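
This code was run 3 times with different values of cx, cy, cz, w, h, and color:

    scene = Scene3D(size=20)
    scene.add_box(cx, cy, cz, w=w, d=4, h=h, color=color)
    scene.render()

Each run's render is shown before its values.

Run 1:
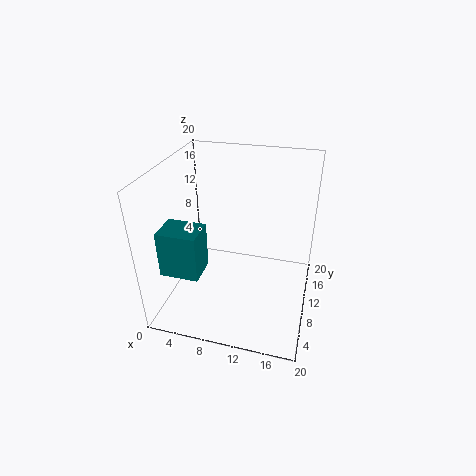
cx = 2; cy = 2; cz = 8; w = 5; h = 6; color = 'teal'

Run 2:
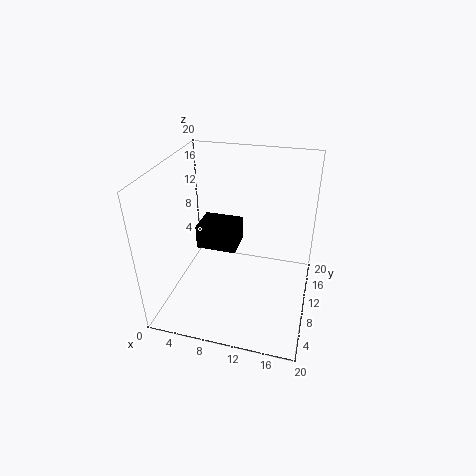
cx = 6; cy = 5; cz = 11; w = 5; h = 3; color = 'black'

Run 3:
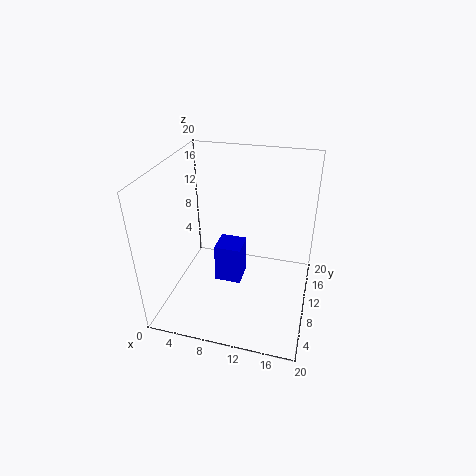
cx = 6; cy = 11; cz = 1; w = 4; h = 6; color = 'blue'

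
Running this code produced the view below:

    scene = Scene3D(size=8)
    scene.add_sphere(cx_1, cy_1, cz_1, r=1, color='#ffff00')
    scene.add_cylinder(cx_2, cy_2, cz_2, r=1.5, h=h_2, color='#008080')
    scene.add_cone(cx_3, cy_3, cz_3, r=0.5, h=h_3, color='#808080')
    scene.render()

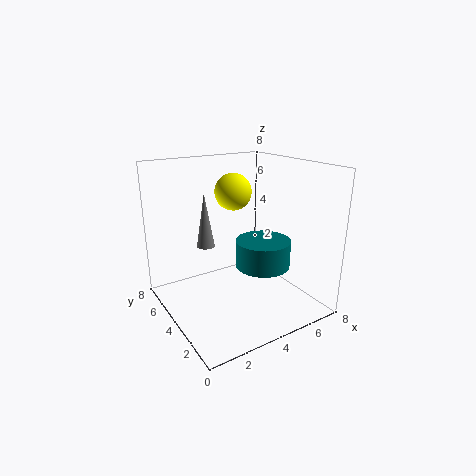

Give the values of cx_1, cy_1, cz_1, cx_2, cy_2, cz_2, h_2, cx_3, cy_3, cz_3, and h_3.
cx_1 = 4; cy_1 = 4.5; cz_1 = 6.5; cx_2 = 5; cy_2 = 3; cz_2 = 2.5; h_2 = 1.5; cx_3 = 2.5; cy_3 = 5; cz_3 = 3.5; h_3 = 3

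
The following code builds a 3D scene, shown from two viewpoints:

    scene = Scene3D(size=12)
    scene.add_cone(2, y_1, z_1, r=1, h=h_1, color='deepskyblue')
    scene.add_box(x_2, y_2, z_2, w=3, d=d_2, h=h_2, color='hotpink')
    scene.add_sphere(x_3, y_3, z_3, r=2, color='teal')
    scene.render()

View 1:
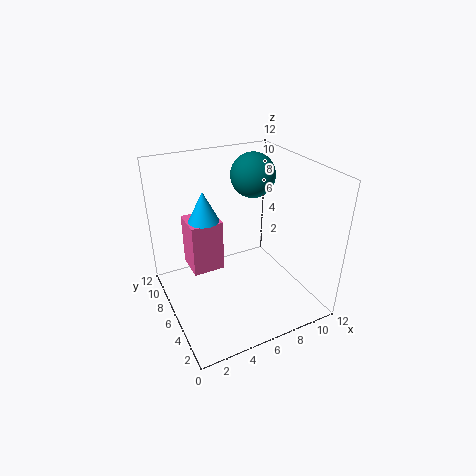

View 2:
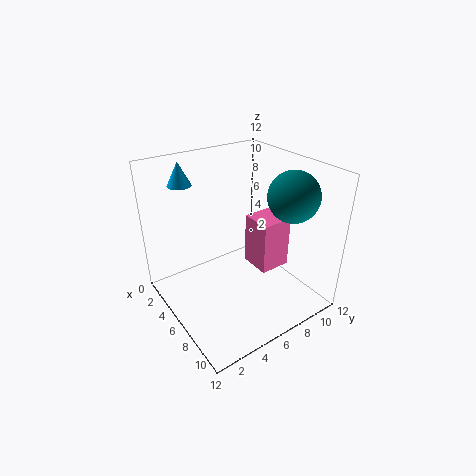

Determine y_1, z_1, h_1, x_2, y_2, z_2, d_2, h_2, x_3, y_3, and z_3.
y_1 = 3; z_1 = 10; h_1 = 2; x_2 = 3; y_2 = 9; z_2 = 1; d_2 = 3; h_2 = 5; x_3 = 9; y_3 = 9; z_3 = 10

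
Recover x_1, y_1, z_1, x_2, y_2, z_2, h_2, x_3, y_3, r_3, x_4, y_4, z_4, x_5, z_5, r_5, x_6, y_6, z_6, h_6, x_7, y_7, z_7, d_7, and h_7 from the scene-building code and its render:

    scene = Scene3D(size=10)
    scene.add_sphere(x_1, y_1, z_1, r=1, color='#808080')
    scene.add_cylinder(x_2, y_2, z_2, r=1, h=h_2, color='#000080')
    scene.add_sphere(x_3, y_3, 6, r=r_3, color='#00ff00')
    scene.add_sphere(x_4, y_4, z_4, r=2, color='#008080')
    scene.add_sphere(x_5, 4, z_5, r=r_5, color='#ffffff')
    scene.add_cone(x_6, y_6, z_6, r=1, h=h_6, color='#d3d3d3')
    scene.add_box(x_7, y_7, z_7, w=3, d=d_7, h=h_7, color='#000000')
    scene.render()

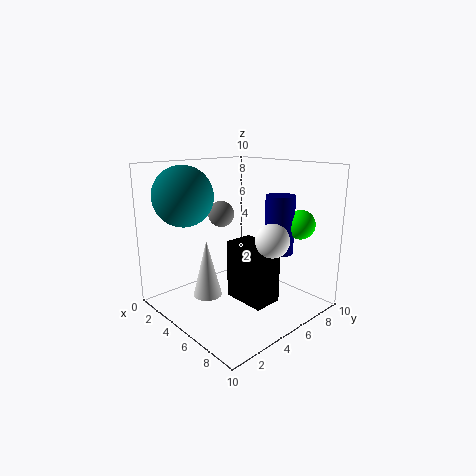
x_1 = 2
y_1 = 6
z_1 = 6
x_2 = 7
y_2 = 7
z_2 = 4
h_2 = 4
x_3 = 8
y_3 = 8
r_3 = 1
x_4 = 3
y_4 = 2
z_4 = 8
x_5 = 9
z_5 = 6
r_5 = 1
x_6 = 4
y_6 = 3
z_6 = 1
h_6 = 4
x_7 = 5
y_7 = 4
z_7 = 1
d_7 = 2
h_7 = 4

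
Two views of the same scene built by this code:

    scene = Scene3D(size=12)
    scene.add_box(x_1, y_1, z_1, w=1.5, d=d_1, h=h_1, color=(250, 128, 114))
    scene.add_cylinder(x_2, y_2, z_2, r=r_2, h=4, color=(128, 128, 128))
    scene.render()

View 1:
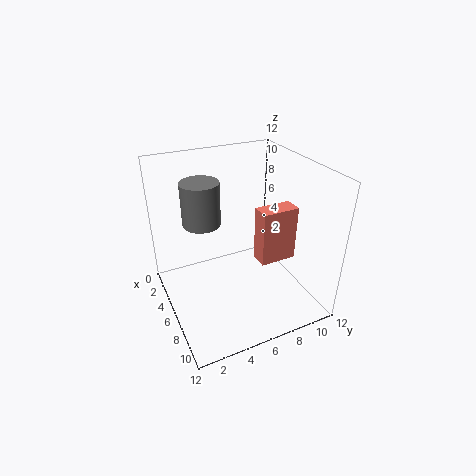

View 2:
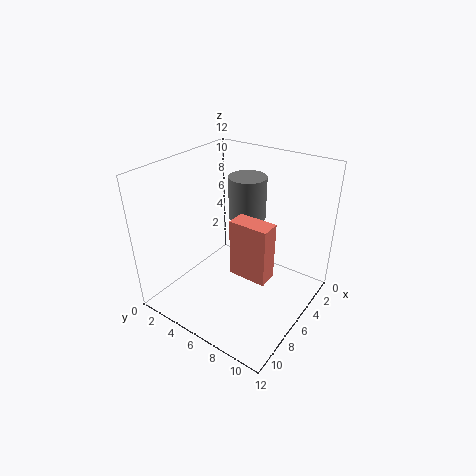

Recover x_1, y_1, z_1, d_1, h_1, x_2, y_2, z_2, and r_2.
x_1 = 7, y_1 = 7, z_1 = 4.5, d_1 = 3, h_1 = 4.5, x_2 = 2, y_2 = 4.25, z_2 = 5.75, r_2 = 1.75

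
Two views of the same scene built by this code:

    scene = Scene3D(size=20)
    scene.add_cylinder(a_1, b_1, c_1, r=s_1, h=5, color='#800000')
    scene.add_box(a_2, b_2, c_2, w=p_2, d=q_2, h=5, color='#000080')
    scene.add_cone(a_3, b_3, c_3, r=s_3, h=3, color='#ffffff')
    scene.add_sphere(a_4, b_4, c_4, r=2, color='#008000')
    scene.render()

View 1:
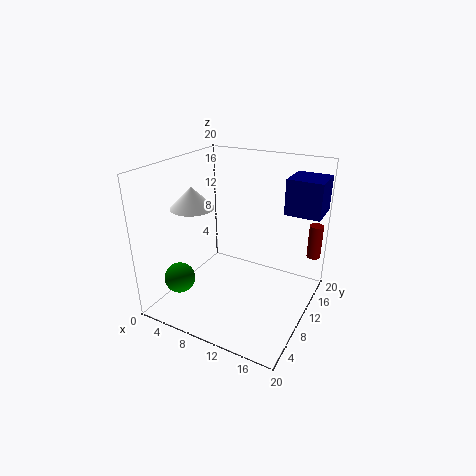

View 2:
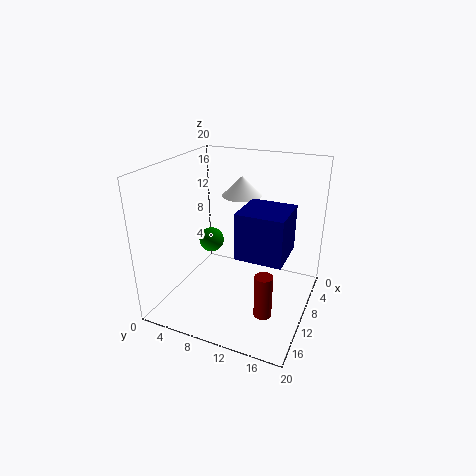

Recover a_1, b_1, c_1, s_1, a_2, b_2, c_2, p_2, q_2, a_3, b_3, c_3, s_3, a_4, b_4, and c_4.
a_1 = 19, b_1 = 17, c_1 = 6, s_1 = 1, a_2 = 15, b_2 = 14, c_2 = 13, p_2 = 5, q_2 = 5, a_3 = 4, b_3 = 8, c_3 = 14, s_3 = 3, a_4 = 5, b_4 = 3, c_4 = 6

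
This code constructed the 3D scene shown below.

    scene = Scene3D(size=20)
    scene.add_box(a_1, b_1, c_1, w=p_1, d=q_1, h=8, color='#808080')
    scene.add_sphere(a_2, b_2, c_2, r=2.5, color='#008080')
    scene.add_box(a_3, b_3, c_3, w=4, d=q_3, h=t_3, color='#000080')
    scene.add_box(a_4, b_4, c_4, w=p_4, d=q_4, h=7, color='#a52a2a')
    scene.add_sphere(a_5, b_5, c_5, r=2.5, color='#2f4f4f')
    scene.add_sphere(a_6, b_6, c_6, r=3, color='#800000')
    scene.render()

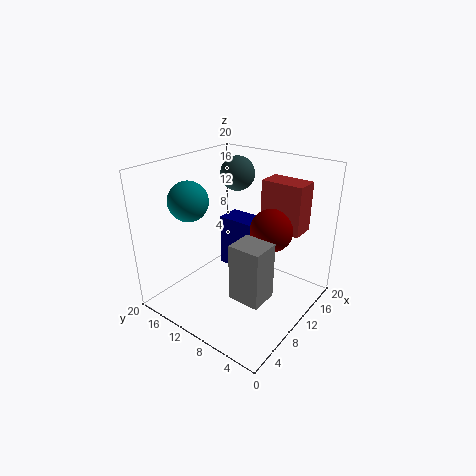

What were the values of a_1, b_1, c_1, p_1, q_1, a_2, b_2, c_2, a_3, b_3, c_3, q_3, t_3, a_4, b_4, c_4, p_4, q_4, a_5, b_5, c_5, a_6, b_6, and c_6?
a_1 = 6
b_1 = 4
c_1 = 3
p_1 = 4
q_1 = 4.5
a_2 = 4
b_2 = 13
c_2 = 16.5
a_3 = 15
b_3 = 11
c_3 = 1
q_3 = 6.5
t_3 = 8.5
a_4 = 14
b_4 = 3
c_4 = 10.5
p_4 = 3.5
q_4 = 6
a_5 = 14.5
b_5 = 13.5
c_5 = 17.5
a_6 = 13
b_6 = 6.5
c_6 = 11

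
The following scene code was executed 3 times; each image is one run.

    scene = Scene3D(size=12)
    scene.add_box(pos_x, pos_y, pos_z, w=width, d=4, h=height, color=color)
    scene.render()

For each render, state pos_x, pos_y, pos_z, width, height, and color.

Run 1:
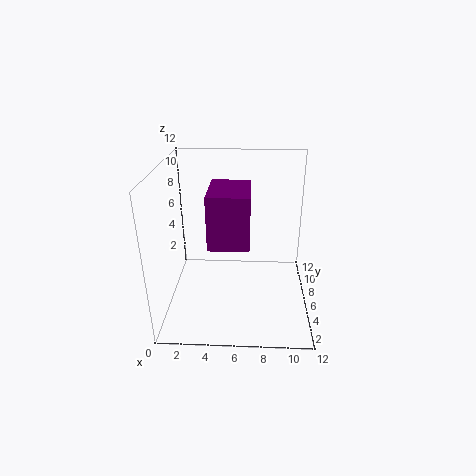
pos_x = 4
pos_y = 2
pos_z = 7
width = 3
height = 4
color = 'purple'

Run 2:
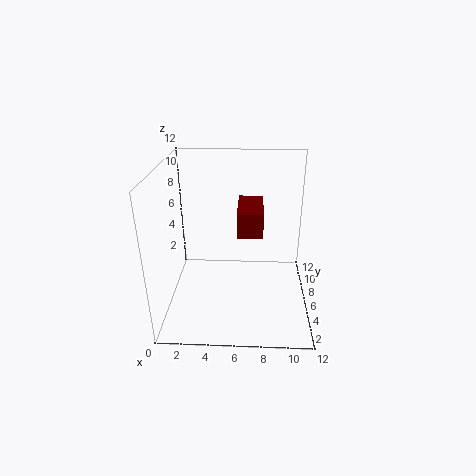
pos_x = 6
pos_y = 4
pos_z = 7
width = 2
height = 2
color = 'maroon'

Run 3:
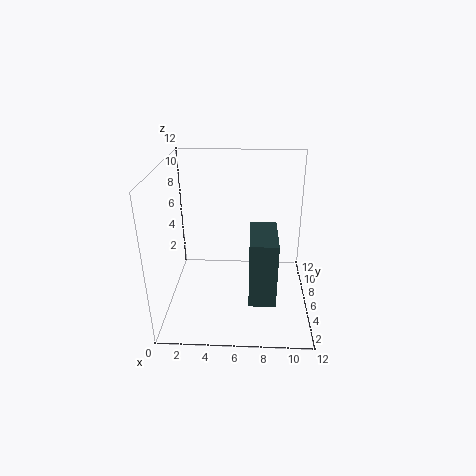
pos_x = 7
pos_y = 1
pos_z = 3
width = 2
height = 5
color = 'darkslategray'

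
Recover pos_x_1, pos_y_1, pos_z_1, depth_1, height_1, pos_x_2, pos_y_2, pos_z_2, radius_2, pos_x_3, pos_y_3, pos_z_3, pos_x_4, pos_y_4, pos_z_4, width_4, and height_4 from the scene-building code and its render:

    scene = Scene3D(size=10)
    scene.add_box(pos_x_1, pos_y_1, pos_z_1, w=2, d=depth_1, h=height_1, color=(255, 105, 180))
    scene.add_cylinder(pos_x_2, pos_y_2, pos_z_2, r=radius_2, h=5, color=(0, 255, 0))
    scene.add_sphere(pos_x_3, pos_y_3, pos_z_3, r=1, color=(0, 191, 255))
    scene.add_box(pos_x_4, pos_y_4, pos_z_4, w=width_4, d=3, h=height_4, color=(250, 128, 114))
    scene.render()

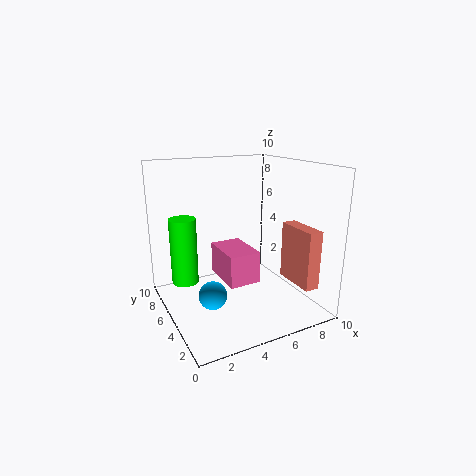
pos_x_1 = 3
pos_y_1 = 2
pos_z_1 = 3
depth_1 = 3
height_1 = 2
pos_x_2 = 2
pos_y_2 = 8
pos_z_2 = 1
radius_2 = 1
pos_x_3 = 3
pos_y_3 = 5
pos_z_3 = 1
pos_x_4 = 8
pos_y_4 = 1
pos_z_4 = 2
width_4 = 1
height_4 = 4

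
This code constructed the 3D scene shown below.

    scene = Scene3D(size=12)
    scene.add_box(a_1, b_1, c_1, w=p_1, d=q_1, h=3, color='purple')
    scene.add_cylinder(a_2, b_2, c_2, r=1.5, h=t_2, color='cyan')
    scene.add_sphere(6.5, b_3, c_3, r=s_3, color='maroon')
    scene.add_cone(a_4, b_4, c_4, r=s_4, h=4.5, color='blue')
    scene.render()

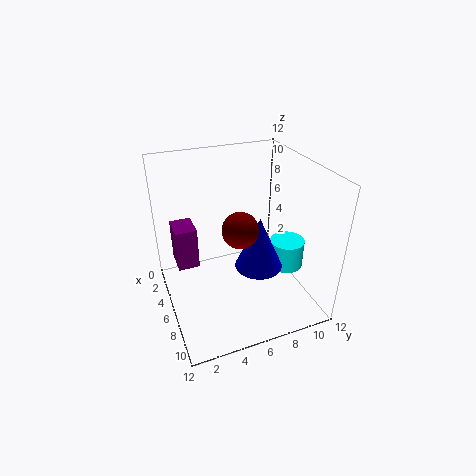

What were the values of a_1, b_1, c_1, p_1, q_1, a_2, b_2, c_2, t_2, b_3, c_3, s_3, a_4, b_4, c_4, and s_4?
a_1 = 6.5
b_1 = 0.5
c_1 = 6
p_1 = 2
q_1 = 1.5
a_2 = 6.5
b_2 = 10.5
c_2 = 2.5
t_2 = 2.5
b_3 = 6
c_3 = 7
s_3 = 1.5
a_4 = 7
b_4 = 7.5
c_4 = 3.5
s_4 = 2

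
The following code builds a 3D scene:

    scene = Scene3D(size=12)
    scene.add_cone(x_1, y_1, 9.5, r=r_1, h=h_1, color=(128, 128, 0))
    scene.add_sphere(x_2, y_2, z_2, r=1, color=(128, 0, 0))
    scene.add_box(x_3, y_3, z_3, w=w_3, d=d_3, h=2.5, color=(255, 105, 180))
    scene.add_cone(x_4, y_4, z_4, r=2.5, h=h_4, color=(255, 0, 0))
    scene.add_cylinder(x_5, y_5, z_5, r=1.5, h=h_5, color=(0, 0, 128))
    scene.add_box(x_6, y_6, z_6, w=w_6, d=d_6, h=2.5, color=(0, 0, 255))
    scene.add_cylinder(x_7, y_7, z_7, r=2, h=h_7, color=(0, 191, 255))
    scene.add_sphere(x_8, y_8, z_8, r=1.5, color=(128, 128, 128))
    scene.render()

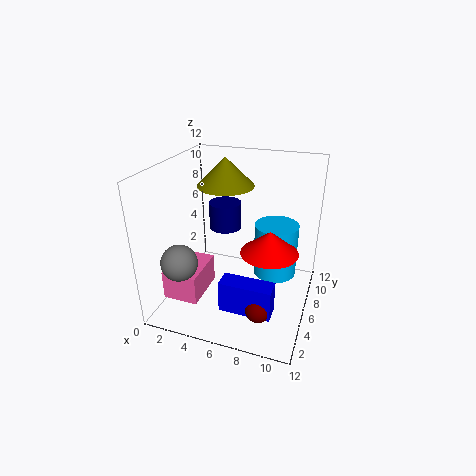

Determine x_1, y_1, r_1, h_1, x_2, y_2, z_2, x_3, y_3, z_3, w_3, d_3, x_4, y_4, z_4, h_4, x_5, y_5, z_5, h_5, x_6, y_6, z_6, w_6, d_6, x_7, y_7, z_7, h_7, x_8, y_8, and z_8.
x_1 = 4, y_1 = 8.5, r_1 = 2.5, h_1 = 2.5, x_2 = 9, y_2 = 2, z_2 = 2.5, x_3 = 0.5, y_3 = 2.5, z_3 = 1, w_3 = 3, d_3 = 4, x_4 = 8.5, y_4 = 7, z_4 = 4.5, h_4 = 2, x_5 = 3.5, y_5 = 9.5, z_5 = 5, h_5 = 2.5, x_6 = 6, y_6 = 1.5, z_6 = 2, w_6 = 4, d_6 = 1.5, x_7 = 8.5, y_7 = 9.5, z_7 = 1, h_7 = 5, x_8 = 2, y_8 = 3, z_8 = 4.5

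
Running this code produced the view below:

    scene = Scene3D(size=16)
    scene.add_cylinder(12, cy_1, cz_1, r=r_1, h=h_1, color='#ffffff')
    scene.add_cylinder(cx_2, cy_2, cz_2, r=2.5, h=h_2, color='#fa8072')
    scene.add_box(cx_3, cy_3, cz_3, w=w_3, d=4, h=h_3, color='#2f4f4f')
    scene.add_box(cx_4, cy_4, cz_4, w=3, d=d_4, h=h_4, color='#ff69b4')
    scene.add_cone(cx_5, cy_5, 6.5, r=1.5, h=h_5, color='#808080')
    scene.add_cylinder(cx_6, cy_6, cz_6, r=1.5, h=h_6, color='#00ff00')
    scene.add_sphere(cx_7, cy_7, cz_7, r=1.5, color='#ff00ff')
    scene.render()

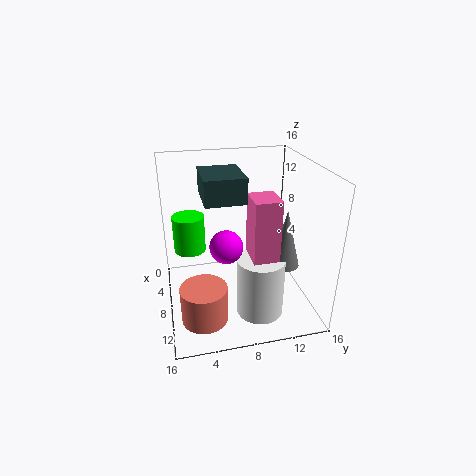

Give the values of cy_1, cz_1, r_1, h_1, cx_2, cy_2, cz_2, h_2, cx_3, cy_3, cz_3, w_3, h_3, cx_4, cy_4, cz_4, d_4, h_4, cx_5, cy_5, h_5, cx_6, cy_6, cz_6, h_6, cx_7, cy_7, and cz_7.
cy_1 = 9.5; cz_1 = 1; r_1 = 2.5; h_1 = 6.5; cx_2 = 11.5; cy_2 = 3.5; cz_2 = 0.5; h_2 = 4; cx_3 = 7; cy_3 = 4; cz_3 = 13.5; w_3 = 5; h_3 = 2.5; cx_4 = 11.5; cy_4 = 8; cz_4 = 8.5; d_4 = 2.5; h_4 = 6; cx_5 = 12; cy_5 = 12; h_5 = 6; cx_6 = 11; cy_6 = 2.5; cz_6 = 9; h_6 = 3.5; cx_7 = 14; cy_7 = 5.5; cz_7 = 10.5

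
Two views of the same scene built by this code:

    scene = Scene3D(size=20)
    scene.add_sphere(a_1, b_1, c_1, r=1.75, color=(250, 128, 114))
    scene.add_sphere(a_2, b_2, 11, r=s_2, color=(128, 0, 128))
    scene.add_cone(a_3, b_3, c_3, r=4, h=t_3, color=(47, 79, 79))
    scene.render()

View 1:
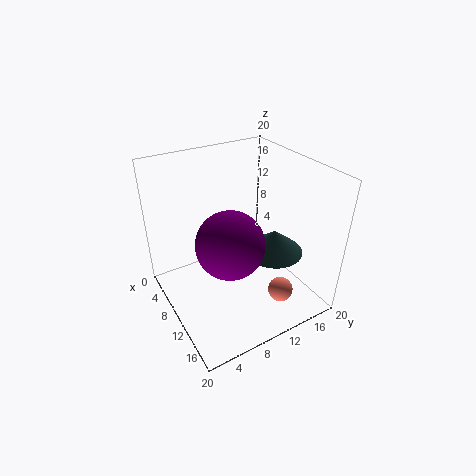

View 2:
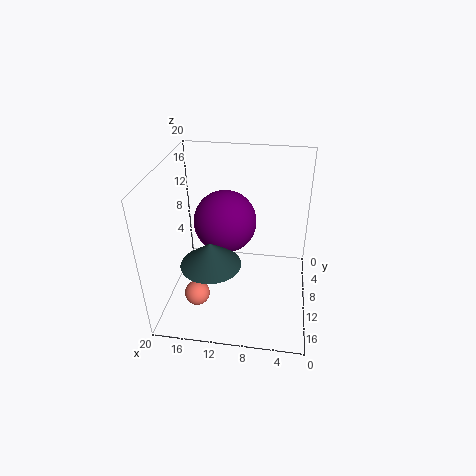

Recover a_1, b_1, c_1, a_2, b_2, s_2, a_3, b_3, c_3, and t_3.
a_1 = 15.25; b_1 = 14; c_1 = 2.75; a_2 = 12.25; b_2 = 7.5; s_2 = 4.5; a_3 = 13; b_3 = 14; c_3 = 8.25; t_3 = 3.25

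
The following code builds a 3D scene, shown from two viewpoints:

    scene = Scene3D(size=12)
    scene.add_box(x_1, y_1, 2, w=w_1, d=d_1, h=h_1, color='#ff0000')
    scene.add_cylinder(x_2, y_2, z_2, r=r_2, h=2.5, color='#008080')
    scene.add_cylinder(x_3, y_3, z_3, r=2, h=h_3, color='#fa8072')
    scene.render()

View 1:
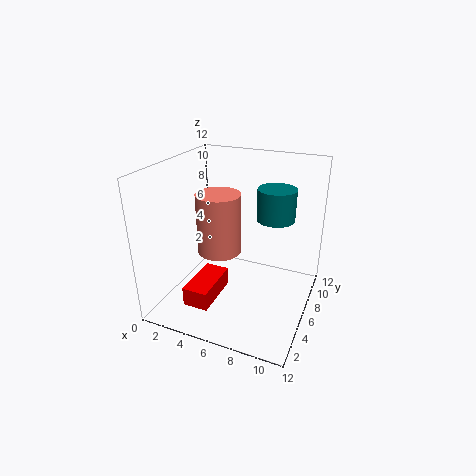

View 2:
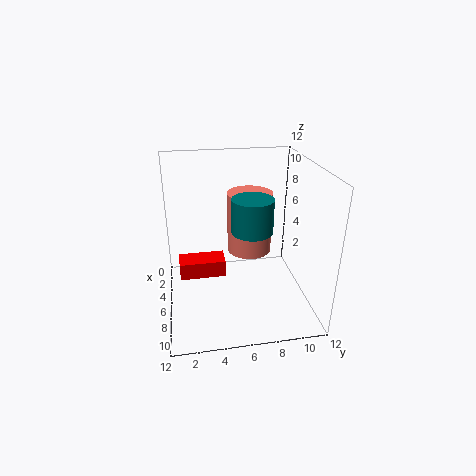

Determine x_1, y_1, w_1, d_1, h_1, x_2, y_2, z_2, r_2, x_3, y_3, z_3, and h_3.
x_1 = 3.5, y_1 = 1, w_1 = 2, d_1 = 4, h_1 = 1.5, x_2 = 9, y_2 = 6.5, z_2 = 8, r_2 = 1.5, x_3 = 3.5, y_3 = 7.5, z_3 = 3.5, h_3 = 5.5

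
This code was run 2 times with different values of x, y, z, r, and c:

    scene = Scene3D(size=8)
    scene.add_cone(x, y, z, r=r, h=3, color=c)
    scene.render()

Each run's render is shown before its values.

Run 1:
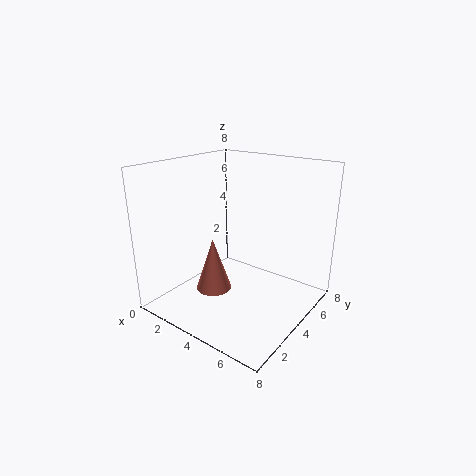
x = 3
y = 3
z = 1
r = 1
c = 'salmon'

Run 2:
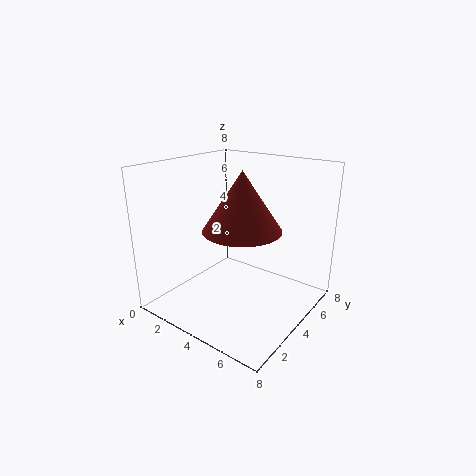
x = 5
y = 3
z = 5
r = 2
c = 'brown'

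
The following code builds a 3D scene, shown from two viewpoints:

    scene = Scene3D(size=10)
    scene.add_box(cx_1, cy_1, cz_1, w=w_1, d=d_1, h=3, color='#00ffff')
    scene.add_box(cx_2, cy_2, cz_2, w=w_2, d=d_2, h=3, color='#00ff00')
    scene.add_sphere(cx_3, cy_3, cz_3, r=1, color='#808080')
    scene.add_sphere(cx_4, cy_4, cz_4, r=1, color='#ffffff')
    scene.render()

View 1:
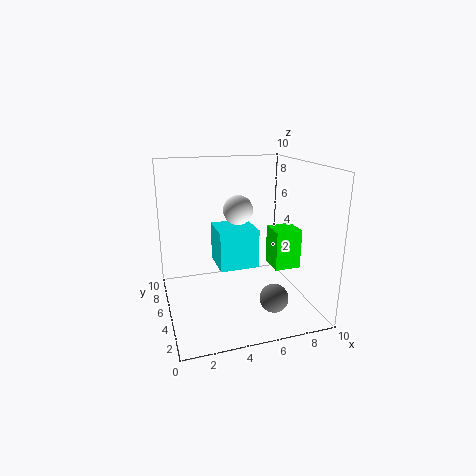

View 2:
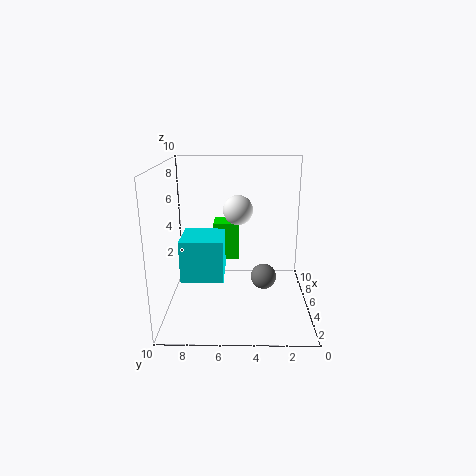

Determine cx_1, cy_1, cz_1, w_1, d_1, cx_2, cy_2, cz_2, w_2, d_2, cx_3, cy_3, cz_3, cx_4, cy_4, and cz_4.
cx_1 = 4, cy_1 = 6, cz_1 = 2, w_1 = 3, d_1 = 3, cx_2 = 8, cy_2 = 5, cz_2 = 2, w_2 = 2, d_2 = 2, cx_3 = 7, cy_3 = 3, cz_3 = 1, cx_4 = 5, cy_4 = 5, cz_4 = 7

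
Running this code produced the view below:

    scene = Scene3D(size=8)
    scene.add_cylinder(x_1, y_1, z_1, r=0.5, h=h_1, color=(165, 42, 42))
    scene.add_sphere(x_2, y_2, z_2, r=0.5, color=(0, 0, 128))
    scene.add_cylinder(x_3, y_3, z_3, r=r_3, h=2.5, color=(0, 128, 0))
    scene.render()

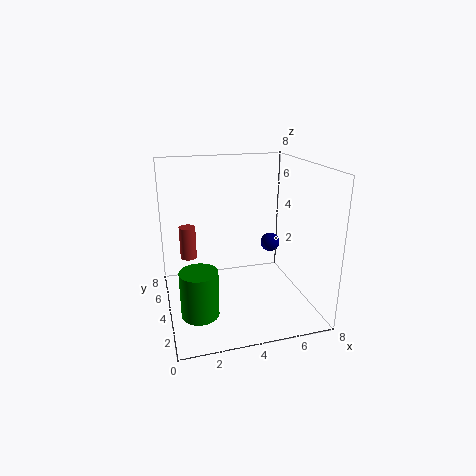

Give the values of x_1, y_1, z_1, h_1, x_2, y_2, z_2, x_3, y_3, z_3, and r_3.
x_1 = 1.5, y_1 = 6.5, z_1 = 2, h_1 = 2, x_2 = 5.5, y_2 = 3, z_2 = 4, x_3 = 1.5, y_3 = 2.5, z_3 = 0.5, r_3 = 1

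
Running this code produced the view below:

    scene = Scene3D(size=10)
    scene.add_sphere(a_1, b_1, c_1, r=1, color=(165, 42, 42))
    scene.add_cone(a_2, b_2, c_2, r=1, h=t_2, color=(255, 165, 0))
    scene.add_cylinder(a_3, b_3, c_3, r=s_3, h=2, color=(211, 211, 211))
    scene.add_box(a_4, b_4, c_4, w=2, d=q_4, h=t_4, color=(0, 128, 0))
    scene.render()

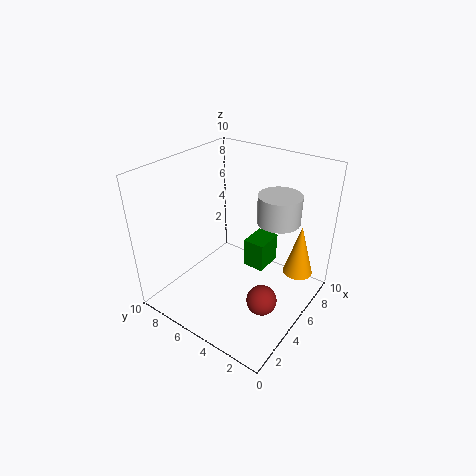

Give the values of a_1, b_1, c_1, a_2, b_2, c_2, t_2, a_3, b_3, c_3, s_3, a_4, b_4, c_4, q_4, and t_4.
a_1 = 3.5; b_1 = 2; c_1 = 2; a_2 = 6.5; b_2 = 1; c_2 = 3; t_2 = 3.5; a_3 = 7; b_3 = 3; c_3 = 6; s_3 = 1.5; a_4 = 5; b_4 = 3; c_4 = 3; q_4 = 1.5; t_4 = 2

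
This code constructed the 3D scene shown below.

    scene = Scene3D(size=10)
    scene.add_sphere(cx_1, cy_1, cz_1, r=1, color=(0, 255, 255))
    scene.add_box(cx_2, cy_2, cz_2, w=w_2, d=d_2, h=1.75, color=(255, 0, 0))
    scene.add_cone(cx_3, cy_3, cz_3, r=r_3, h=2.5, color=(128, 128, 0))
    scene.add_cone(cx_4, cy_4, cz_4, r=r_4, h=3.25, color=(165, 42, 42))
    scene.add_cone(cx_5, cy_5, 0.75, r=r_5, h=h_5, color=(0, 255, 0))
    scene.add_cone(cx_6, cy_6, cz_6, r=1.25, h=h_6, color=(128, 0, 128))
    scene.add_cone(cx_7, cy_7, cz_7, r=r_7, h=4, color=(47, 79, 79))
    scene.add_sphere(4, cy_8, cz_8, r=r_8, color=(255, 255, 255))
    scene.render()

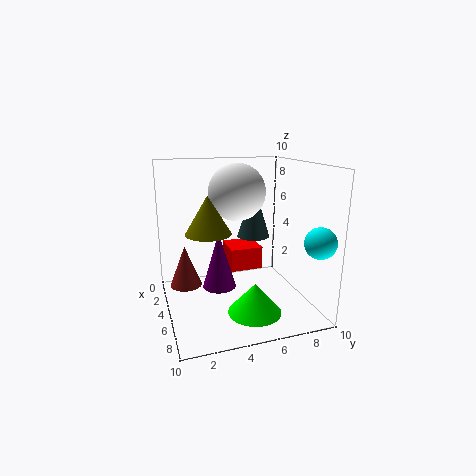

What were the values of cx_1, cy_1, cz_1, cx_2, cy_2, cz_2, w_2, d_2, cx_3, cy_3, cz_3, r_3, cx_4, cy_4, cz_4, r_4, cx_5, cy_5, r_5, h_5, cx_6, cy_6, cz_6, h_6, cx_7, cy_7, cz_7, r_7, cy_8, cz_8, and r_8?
cx_1 = 9, cy_1 = 9, cz_1 = 5.5, cx_2 = 1, cy_2 = 5, cz_2 = 1.75, w_2 = 2.5, d_2 = 2.5, cx_3 = 5.75, cy_3 = 2.75, cz_3 = 5.75, r_3 = 1.5, cx_4 = 1.5, cy_4 = 1.75, cz_4 = 0.25, r_4 = 1.25, cx_5 = 7.75, cy_5 = 5.25, r_5 = 1.75, h_5 = 2, cx_6 = 3.5, cy_6 = 4, cz_6 = 0.75, h_6 = 4.25, cx_7 = 2.75, cy_7 = 7, cz_7 = 4.25, r_7 = 1.25, cy_8 = 5.25, cz_8 = 8, r_8 = 2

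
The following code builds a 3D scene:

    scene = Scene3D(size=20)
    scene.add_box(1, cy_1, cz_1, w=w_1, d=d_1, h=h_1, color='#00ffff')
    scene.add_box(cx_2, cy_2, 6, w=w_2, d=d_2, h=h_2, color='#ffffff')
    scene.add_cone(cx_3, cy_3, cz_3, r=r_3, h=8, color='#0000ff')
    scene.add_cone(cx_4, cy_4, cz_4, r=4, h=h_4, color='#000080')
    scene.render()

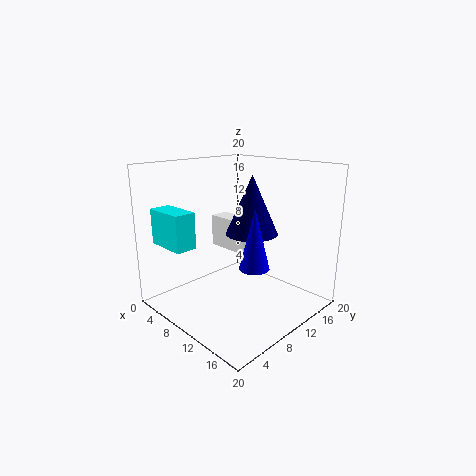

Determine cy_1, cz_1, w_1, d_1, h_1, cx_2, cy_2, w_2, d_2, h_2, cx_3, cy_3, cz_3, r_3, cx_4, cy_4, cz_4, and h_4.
cy_1 = 2; cz_1 = 9; w_1 = 6; d_1 = 3; h_1 = 5; cx_2 = 1; cy_2 = 13; w_2 = 7; d_2 = 3; h_2 = 5; cx_3 = 14; cy_3 = 9; cz_3 = 7; r_3 = 2; cx_4 = 8; cy_4 = 15; cz_4 = 9; h_4 = 9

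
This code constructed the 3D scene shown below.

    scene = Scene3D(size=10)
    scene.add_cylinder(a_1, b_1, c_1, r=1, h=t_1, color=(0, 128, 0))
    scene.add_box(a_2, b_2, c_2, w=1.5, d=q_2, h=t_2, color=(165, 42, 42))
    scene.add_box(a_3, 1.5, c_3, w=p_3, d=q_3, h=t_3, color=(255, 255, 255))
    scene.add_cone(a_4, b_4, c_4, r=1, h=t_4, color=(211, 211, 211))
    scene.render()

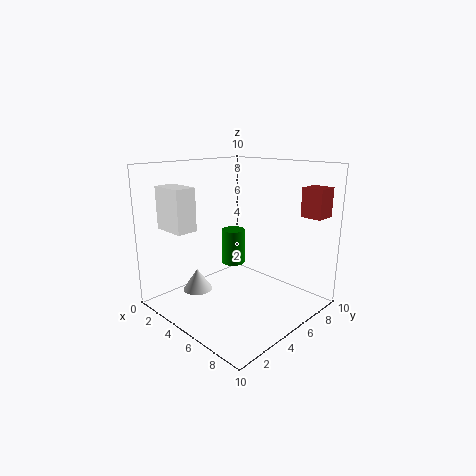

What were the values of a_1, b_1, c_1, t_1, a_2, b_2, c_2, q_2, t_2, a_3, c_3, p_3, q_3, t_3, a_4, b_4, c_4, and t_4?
a_1 = 1
b_1 = 8.5
c_1 = 1
t_1 = 3
a_2 = 8
b_2 = 8
c_2 = 6.5
q_2 = 1.5
t_2 = 2
a_3 = 0.5
c_3 = 5.5
p_3 = 2.5
q_3 = 1.5
t_3 = 3
a_4 = 3.5
b_4 = 2.5
c_4 = 1.5
t_4 = 1.5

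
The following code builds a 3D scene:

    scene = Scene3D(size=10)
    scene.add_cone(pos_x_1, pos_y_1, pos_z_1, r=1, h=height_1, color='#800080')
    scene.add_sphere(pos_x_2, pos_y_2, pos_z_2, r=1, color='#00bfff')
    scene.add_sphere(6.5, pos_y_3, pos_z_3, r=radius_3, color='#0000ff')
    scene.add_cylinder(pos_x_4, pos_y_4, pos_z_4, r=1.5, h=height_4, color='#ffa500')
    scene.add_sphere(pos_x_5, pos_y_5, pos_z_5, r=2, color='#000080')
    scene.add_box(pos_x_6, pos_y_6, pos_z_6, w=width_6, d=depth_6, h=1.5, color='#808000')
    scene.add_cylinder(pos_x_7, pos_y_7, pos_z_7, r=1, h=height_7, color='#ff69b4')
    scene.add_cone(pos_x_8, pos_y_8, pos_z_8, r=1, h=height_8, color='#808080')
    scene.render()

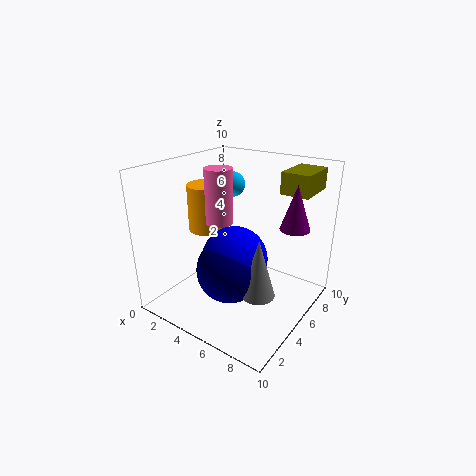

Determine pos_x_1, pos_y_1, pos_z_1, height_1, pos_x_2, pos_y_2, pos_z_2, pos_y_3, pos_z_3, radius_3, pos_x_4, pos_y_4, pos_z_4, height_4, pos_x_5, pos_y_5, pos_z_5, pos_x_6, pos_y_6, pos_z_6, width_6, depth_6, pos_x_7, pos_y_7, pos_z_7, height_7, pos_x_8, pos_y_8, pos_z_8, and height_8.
pos_x_1 = 8.5, pos_y_1 = 6.5, pos_z_1 = 6, height_1 = 3, pos_x_2 = 2, pos_y_2 = 8.5, pos_z_2 = 7.5, pos_y_3 = 2.5, pos_z_3 = 5, radius_3 = 2, pos_x_4 = 1.5, pos_y_4 = 6, pos_z_4 = 4.5, height_4 = 3.5, pos_x_5 = 6.5, pos_y_5 = 2, pos_z_5 = 4.5, pos_x_6 = 7, pos_y_6 = 7, pos_z_6 = 8, width_6 = 2, depth_6 = 3, pos_x_7 = 3, pos_y_7 = 5.5, pos_z_7 = 5.5, height_7 = 4, pos_x_8 = 8.5, pos_y_8 = 2, pos_z_8 = 3.5, height_8 = 3.5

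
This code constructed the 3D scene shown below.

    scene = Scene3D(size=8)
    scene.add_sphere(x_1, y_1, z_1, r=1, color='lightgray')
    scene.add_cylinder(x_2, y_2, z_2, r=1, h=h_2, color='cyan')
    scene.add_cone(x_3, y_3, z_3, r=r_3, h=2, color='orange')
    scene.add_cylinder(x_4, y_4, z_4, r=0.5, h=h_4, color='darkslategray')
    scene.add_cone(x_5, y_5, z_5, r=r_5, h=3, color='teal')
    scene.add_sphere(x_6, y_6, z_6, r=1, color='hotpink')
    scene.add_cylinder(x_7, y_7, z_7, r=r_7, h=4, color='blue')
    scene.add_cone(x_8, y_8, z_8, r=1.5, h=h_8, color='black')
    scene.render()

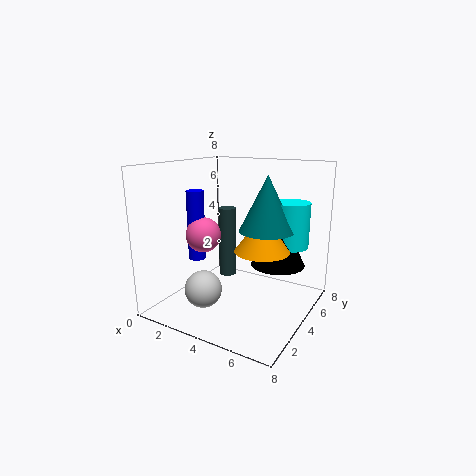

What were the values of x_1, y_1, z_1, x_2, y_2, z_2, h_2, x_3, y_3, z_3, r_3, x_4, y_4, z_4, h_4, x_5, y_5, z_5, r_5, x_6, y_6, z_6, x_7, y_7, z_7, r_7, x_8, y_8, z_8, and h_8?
x_1 = 3; y_1 = 2; z_1 = 1.5; x_2 = 6.5; y_2 = 5.5; z_2 = 3.5; h_2 = 2.5; x_3 = 5.5; y_3 = 4; z_3 = 3.5; r_3 = 1.5; x_4 = 3; y_4 = 4.5; z_4 = 1.5; h_4 = 4; x_5 = 5.5; y_5 = 4.5; z_5 = 4.5; r_5 = 1.5; x_6 = 2; y_6 = 3.5; z_6 = 4; x_7 = 1.5; y_7 = 3.5; z_7 = 2.5; r_7 = 0.5; x_8 = 6; y_8 = 5; z_8 = 2.5; h_8 = 3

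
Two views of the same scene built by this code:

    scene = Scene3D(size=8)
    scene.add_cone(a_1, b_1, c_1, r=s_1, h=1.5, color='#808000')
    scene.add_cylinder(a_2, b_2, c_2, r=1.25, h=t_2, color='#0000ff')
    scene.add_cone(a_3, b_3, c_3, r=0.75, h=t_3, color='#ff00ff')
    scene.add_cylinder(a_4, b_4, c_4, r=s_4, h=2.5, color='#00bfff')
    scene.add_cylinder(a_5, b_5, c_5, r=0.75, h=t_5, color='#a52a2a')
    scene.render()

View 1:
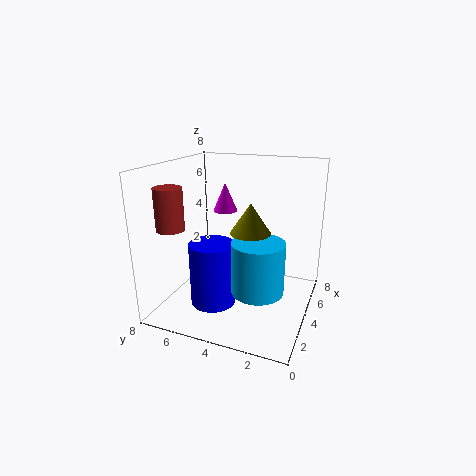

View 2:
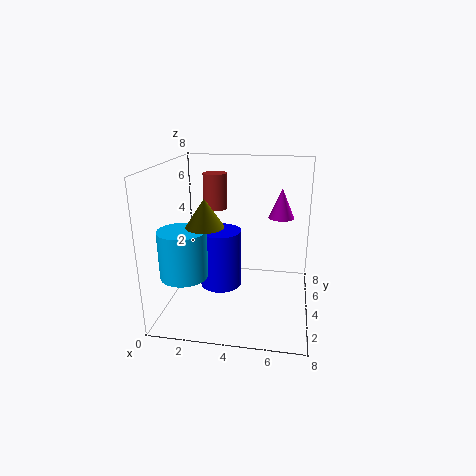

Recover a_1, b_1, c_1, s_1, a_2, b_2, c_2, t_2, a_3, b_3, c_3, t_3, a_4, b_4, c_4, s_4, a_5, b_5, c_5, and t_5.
a_1 = 2.5
b_1 = 2.75
c_1 = 5
s_1 = 1
a_2 = 2.75
b_2 = 5
c_2 = 0.5
t_2 = 3.5
a_3 = 6.25
b_3 = 5.75
c_3 = 4.75
t_3 = 1.75
a_4 = 1.5
b_4 = 2
c_4 = 2.5
s_4 = 1.25
a_5 = 2
b_5 = 7
c_5 = 4.75
t_5 = 2.25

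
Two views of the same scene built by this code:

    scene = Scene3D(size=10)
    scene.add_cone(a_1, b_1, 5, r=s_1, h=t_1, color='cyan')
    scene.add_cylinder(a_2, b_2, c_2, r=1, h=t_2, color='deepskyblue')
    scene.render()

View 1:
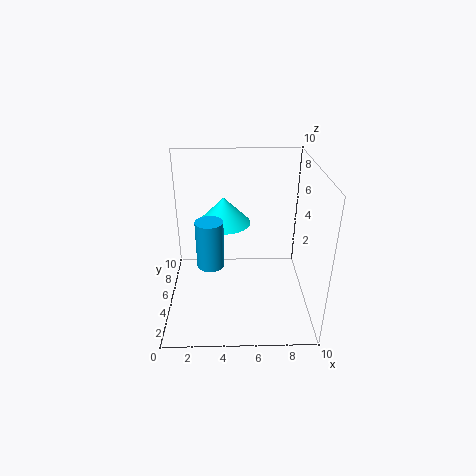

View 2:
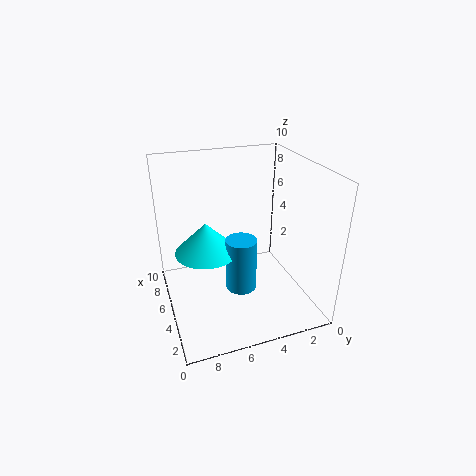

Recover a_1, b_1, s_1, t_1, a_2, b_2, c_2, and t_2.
a_1 = 4, b_1 = 7.5, s_1 = 2, t_1 = 2, a_2 = 3, b_2 = 5.5, c_2 = 2.5, t_2 = 3.5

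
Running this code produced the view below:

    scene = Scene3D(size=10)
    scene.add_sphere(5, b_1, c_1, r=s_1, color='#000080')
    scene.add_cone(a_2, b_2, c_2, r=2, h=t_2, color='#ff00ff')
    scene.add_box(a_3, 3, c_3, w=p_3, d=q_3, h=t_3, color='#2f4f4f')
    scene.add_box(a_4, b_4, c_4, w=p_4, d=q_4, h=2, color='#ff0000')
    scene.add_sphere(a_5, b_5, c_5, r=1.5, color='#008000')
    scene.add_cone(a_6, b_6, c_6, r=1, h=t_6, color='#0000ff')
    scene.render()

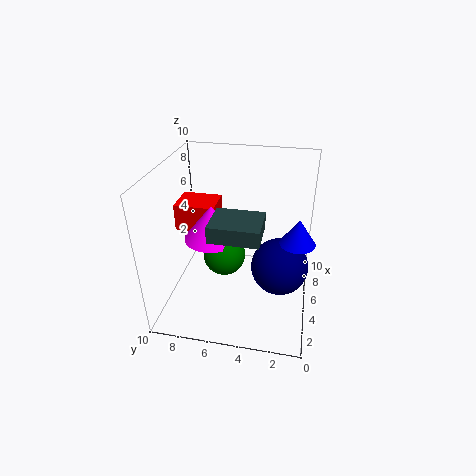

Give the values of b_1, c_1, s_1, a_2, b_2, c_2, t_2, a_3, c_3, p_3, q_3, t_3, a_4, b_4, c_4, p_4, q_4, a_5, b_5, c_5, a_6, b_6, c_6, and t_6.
b_1 = 2; c_1 = 3; s_1 = 2; a_2 = 5.5; b_2 = 7; c_2 = 4.5; t_2 = 2.5; a_3 = 1; c_3 = 7; p_3 = 2.5; q_3 = 3; t_3 = 1; a_4 = 6; b_4 = 7; c_4 = 4.5; p_4 = 2.5; q_4 = 3; a_5 = 5; b_5 = 6; c_5 = 3.5; a_6 = 2; b_6 = 1; c_6 = 7; t_6 = 1.5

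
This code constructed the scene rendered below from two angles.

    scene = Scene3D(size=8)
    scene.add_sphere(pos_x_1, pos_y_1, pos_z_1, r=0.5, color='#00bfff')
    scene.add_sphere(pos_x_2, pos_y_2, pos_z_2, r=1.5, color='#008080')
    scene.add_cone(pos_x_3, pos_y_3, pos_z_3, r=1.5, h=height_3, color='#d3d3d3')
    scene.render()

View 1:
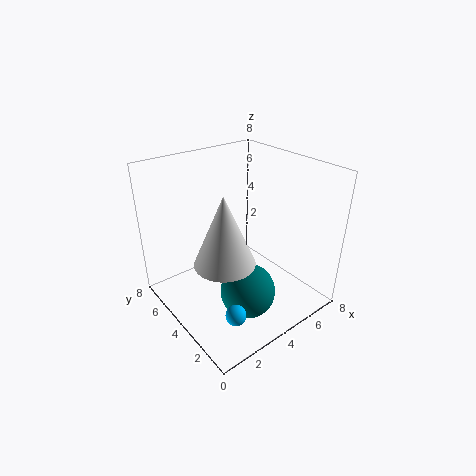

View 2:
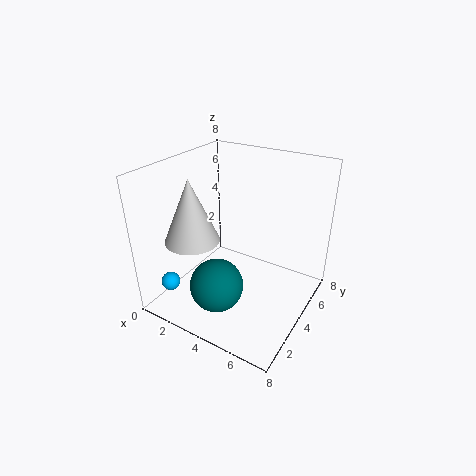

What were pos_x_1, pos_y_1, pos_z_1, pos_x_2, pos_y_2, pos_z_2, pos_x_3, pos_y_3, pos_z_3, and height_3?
pos_x_1 = 1.5, pos_y_1 = 1, pos_z_1 = 2, pos_x_2 = 3.5, pos_y_2 = 2.5, pos_z_2 = 1.5, pos_x_3 = 2, pos_y_3 = 2.5, pos_z_3 = 4, height_3 = 3.5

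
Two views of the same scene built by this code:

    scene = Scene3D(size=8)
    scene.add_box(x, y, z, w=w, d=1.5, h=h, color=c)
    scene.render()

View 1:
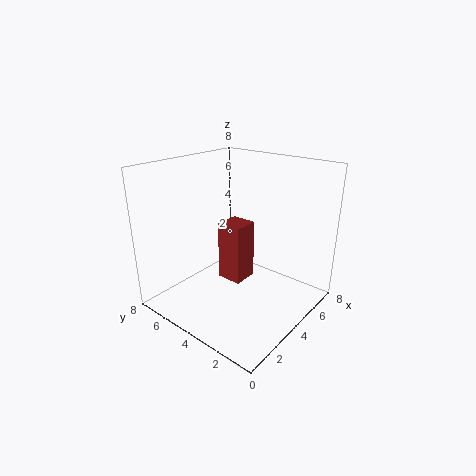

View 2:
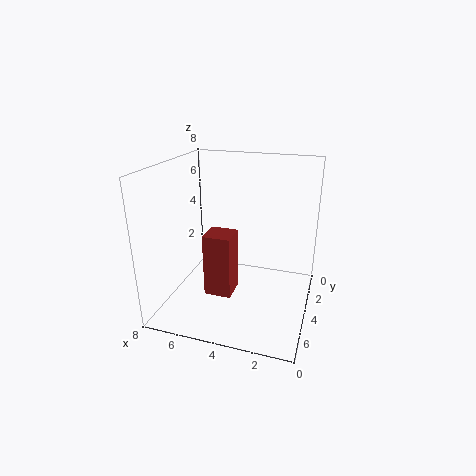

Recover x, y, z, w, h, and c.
x = 4; y = 4; z = 1; w = 1.5; h = 3.5; c = 'brown'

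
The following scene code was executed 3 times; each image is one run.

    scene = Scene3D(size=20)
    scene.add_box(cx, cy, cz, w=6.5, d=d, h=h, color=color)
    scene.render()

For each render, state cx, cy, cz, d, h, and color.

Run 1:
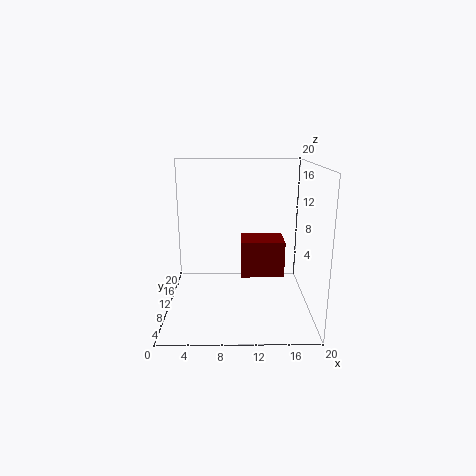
cx = 10.5; cy = 12; cz = 3; d = 5; h = 5.5; color = 'maroon'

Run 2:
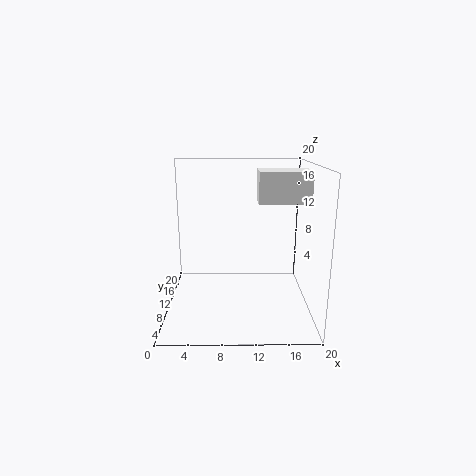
cx = 12.5; cy = 6; cz = 15.5; d = 4; h = 4; color = 'white'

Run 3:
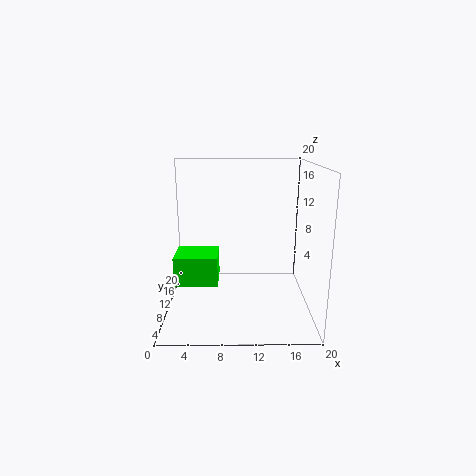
cx = 0.5; cy = 11; cz = 2; d = 5.5; h = 4.5; color = 'lime'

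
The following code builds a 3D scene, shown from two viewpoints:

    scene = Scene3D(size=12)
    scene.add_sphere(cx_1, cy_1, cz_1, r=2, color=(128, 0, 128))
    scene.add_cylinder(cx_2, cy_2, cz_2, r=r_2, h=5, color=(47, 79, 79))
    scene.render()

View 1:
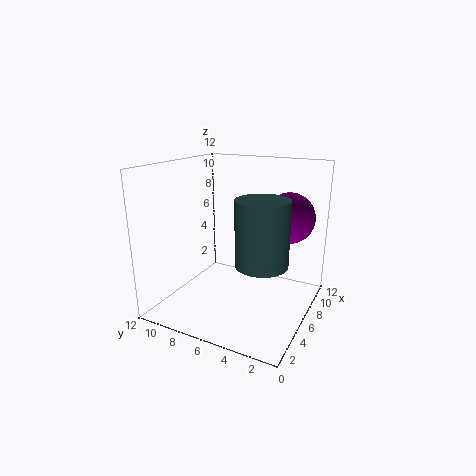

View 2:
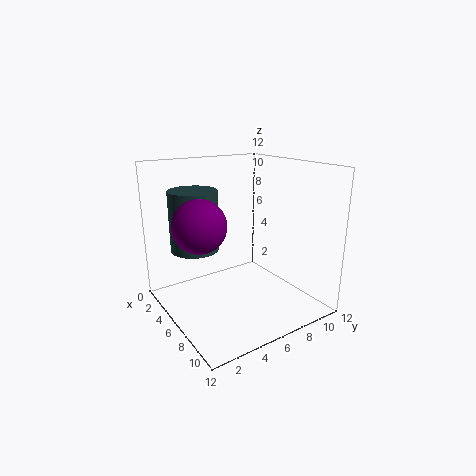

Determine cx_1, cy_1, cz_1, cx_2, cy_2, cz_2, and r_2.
cx_1 = 7; cy_1 = 2; cz_1 = 8; cx_2 = 4; cy_2 = 3; cz_2 = 5; r_2 = 2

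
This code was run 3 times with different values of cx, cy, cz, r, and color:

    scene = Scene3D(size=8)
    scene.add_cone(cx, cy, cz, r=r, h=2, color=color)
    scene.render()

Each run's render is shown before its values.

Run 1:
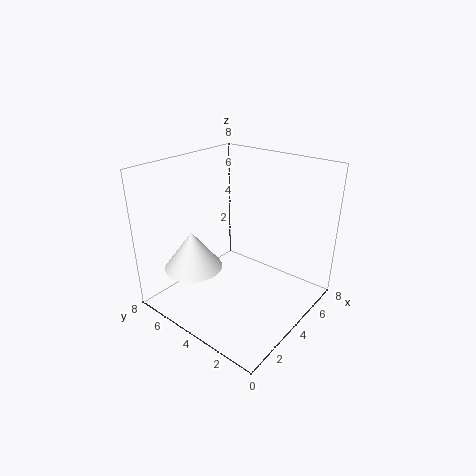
cx = 1.5; cy = 5; cz = 3; r = 1.5; color = 'white'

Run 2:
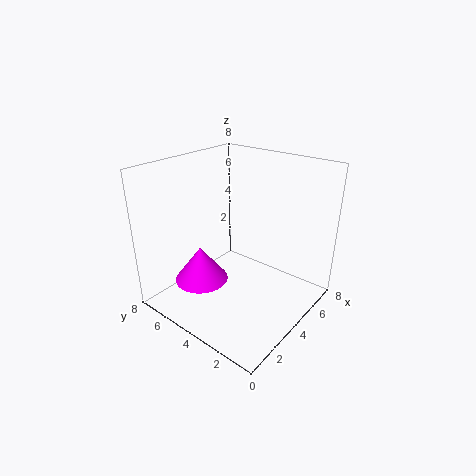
cx = 2.5; cy = 5.5; cz = 1.5; r = 1.5; color = 'magenta'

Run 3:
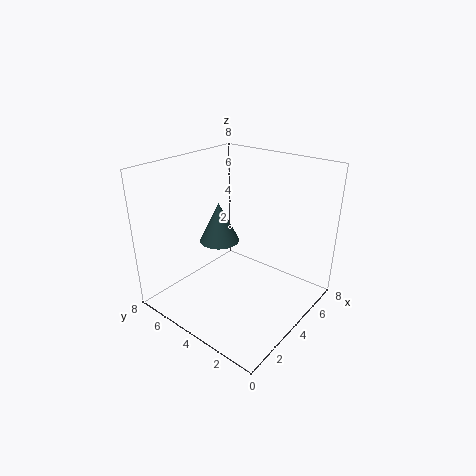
cx = 2.5; cy = 4; cz = 4.5; r = 1; color = 'darkslategray'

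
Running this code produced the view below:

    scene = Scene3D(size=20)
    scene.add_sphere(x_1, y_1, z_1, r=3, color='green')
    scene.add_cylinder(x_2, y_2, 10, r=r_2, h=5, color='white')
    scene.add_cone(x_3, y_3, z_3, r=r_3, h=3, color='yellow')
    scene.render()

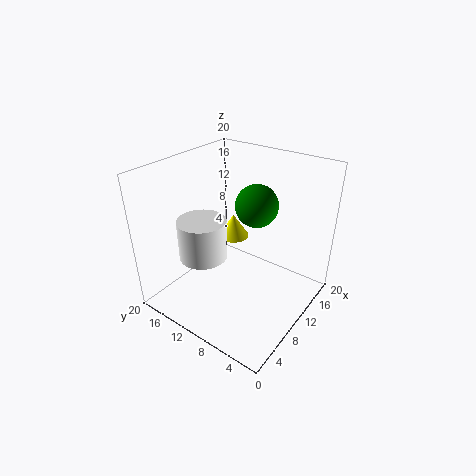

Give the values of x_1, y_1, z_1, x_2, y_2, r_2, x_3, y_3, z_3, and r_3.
x_1 = 13; y_1 = 9; z_1 = 14; x_2 = 4; y_2 = 11; r_2 = 3; x_3 = 9; y_3 = 10; z_3 = 11; r_3 = 2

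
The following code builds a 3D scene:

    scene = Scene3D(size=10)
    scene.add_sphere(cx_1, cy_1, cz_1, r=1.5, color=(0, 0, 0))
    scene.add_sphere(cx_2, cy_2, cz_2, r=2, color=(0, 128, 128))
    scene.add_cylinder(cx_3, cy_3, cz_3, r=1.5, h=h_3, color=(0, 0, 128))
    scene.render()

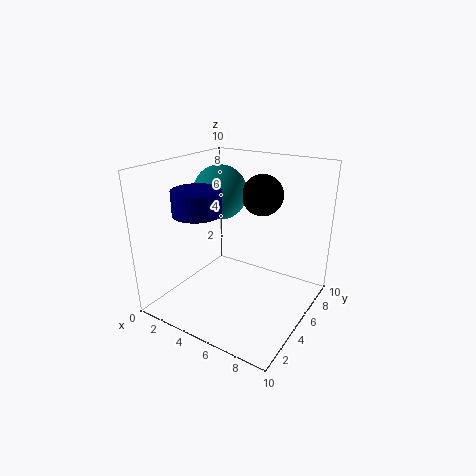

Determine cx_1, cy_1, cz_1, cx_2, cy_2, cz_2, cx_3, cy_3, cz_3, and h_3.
cx_1 = 5.5
cy_1 = 7.5
cz_1 = 7.5
cx_2 = 2.5
cy_2 = 6.5
cz_2 = 7.5
cx_3 = 4
cy_3 = 2
cz_3 = 7.5
h_3 = 1.5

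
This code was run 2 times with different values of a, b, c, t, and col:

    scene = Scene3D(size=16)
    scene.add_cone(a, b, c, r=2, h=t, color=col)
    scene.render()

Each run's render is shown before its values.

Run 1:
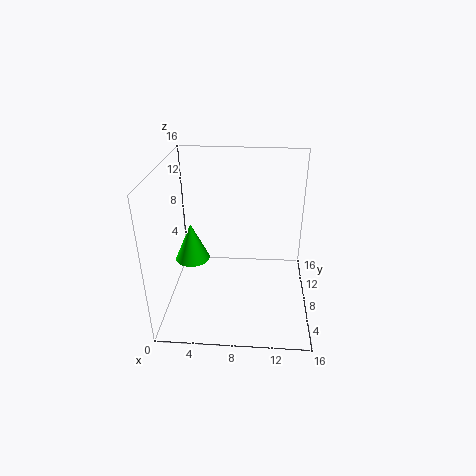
a = 2.5, b = 9, c = 4.5, t = 4.5, col = 'lime'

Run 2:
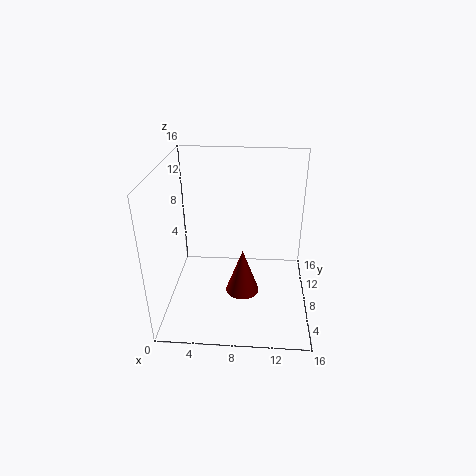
a = 8.5, b = 8.5, c = 0.5, t = 5.5, col = 'maroon'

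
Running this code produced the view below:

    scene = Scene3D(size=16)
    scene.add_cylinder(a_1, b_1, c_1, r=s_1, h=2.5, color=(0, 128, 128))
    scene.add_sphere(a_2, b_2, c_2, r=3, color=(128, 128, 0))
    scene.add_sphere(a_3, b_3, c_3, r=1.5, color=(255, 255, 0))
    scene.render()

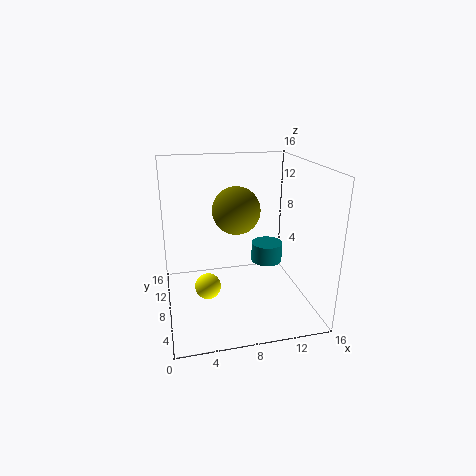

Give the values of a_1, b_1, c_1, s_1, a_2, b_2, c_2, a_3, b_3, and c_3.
a_1 = 13
b_1 = 12.5
c_1 = 2.5
s_1 = 2
a_2 = 9
b_2 = 13
c_2 = 9.5
a_3 = 4.5
b_3 = 8.5
c_3 = 2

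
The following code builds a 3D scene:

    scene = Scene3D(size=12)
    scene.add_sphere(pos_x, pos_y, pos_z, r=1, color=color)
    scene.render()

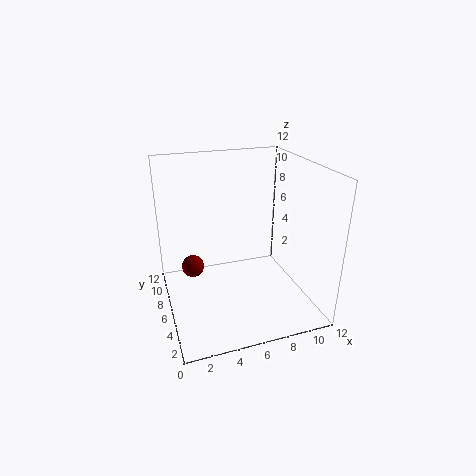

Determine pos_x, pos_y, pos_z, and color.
pos_x = 2.5
pos_y = 8.5
pos_z = 2.5
color = 'maroon'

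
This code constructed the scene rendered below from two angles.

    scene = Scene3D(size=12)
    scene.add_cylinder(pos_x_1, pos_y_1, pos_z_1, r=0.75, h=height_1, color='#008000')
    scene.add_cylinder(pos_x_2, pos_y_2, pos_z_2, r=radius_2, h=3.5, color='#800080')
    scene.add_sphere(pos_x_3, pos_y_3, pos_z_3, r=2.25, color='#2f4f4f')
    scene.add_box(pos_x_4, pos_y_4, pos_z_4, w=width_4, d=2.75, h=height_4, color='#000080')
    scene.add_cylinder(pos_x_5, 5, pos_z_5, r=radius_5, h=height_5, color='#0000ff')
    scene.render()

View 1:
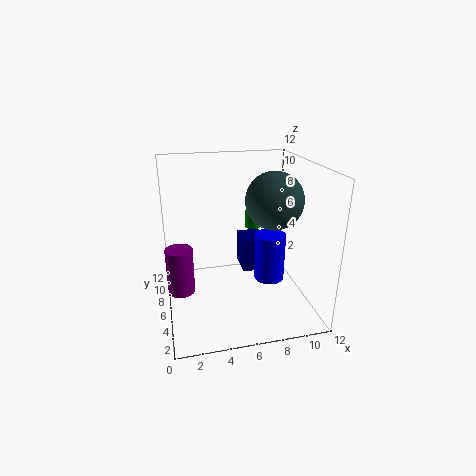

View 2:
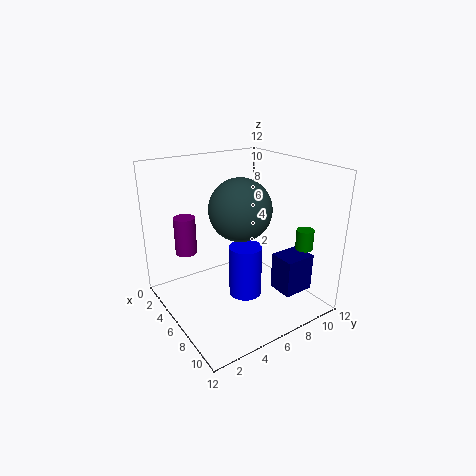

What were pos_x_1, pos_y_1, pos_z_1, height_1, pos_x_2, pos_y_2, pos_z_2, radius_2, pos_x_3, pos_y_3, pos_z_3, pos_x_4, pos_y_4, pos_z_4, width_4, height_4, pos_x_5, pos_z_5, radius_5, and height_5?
pos_x_1 = 8.75
pos_y_1 = 11
pos_z_1 = 4.75
height_1 = 1.75
pos_x_2 = 1
pos_y_2 = 3.5
pos_z_2 = 3.25
radius_2 = 1
pos_x_3 = 8.5
pos_y_3 = 4.5
pos_z_3 = 9.5
pos_x_4 = 7.25
pos_y_4 = 8.75
pos_z_4 = 1
width_4 = 2.25
height_4 = 3.25
pos_x_5 = 8.5
pos_z_5 = 2.5
radius_5 = 1.25
height_5 = 4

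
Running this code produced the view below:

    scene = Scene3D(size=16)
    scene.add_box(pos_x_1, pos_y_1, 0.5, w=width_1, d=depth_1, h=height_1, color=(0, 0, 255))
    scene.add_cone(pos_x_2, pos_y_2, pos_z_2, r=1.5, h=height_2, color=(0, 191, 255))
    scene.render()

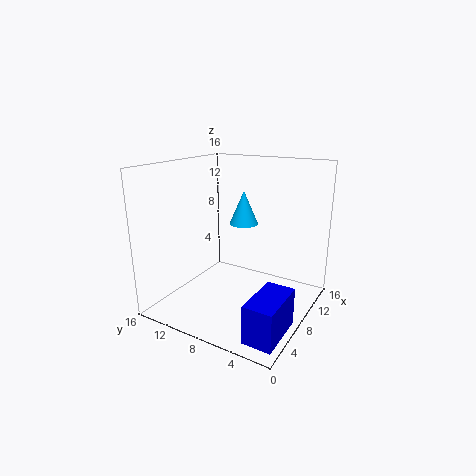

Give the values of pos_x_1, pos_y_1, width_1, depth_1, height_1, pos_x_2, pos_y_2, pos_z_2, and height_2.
pos_x_1 = 1, pos_y_1 = 0.5, width_1 = 5.5, depth_1 = 3, height_1 = 4, pos_x_2 = 7.5, pos_y_2 = 7, pos_z_2 = 10, height_2 = 3.5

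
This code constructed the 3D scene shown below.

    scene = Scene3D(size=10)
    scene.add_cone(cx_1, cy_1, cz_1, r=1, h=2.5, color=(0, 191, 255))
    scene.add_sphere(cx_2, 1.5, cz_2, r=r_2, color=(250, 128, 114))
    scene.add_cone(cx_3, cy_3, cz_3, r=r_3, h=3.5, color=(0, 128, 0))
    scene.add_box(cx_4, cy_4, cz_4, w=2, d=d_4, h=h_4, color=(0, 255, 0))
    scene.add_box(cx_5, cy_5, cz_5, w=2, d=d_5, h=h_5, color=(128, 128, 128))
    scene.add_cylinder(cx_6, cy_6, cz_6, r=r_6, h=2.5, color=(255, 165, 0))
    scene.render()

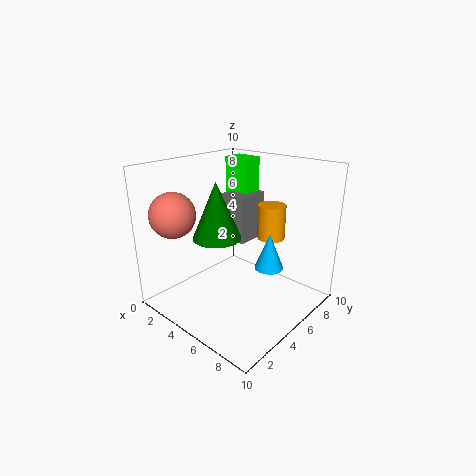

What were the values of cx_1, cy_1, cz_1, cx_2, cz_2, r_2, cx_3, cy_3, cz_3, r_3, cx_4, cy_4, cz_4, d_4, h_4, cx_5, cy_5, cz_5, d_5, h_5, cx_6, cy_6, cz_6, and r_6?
cx_1 = 7; cy_1 = 6; cz_1 = 3; cx_2 = 2.5; cz_2 = 7; r_2 = 1.5; cx_3 = 5.5; cy_3 = 2.5; cz_3 = 6; r_3 = 1.5; cx_4 = 2; cy_4 = 7; cz_4 = 7; d_4 = 1.5; h_4 = 3; cx_5 = 2.5; cy_5 = 6; cz_5 = 4; d_5 = 2.5; h_5 = 3.5; cx_6 = 6; cy_6 = 7.5; cz_6 = 4.5; r_6 = 1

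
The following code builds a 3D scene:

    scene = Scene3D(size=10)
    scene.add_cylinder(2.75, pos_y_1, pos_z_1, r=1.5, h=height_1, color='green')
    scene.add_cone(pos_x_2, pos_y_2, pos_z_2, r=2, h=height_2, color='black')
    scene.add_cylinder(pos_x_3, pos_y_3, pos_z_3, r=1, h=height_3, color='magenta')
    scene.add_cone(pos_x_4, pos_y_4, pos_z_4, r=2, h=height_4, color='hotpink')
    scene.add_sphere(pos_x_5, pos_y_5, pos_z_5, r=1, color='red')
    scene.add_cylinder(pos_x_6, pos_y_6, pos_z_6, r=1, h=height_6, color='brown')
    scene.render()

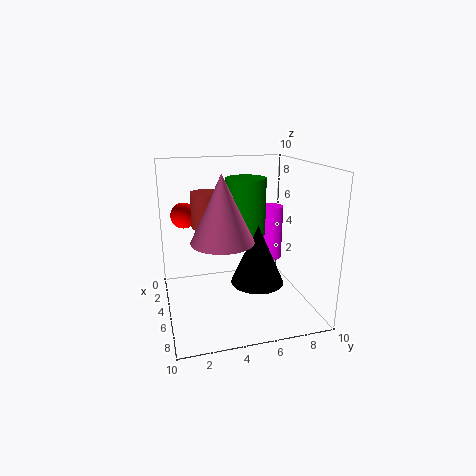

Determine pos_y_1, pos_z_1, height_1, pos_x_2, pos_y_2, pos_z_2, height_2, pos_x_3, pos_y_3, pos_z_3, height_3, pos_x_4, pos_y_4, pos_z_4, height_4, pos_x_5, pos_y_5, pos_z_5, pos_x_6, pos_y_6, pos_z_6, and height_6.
pos_y_1 = 6.25, pos_z_1 = 4.5, height_1 = 4.25, pos_x_2 = 4.25, pos_y_2 = 6.75, pos_z_2 = 1, height_2 = 4.5, pos_x_3 = 1, pos_y_3 = 9, pos_z_3 = 1.5, height_3 = 4.5, pos_x_4 = 6.75, pos_y_4 = 3.5, pos_z_4 = 5.5, height_4 = 4.25, pos_x_5 = 1, pos_y_5 = 1.75, pos_z_5 = 5.75, pos_x_6 = 5.75, pos_y_6 = 2.75, pos_z_6 = 6.25, height_6 = 2.25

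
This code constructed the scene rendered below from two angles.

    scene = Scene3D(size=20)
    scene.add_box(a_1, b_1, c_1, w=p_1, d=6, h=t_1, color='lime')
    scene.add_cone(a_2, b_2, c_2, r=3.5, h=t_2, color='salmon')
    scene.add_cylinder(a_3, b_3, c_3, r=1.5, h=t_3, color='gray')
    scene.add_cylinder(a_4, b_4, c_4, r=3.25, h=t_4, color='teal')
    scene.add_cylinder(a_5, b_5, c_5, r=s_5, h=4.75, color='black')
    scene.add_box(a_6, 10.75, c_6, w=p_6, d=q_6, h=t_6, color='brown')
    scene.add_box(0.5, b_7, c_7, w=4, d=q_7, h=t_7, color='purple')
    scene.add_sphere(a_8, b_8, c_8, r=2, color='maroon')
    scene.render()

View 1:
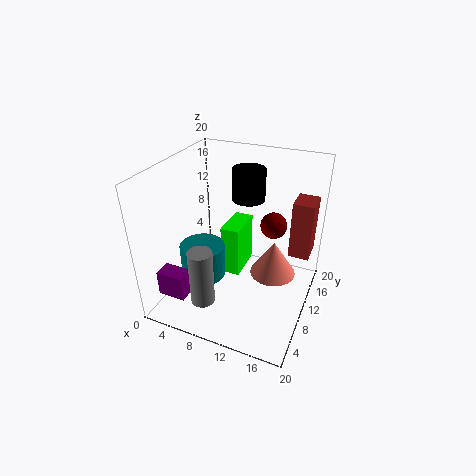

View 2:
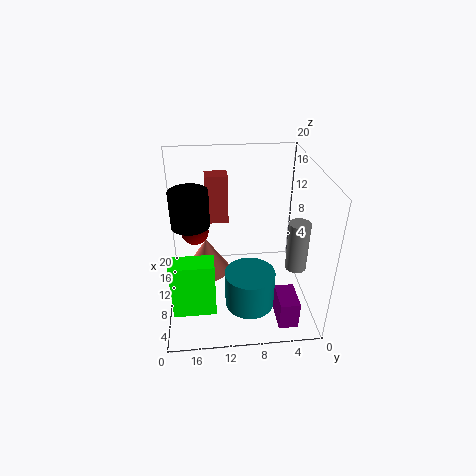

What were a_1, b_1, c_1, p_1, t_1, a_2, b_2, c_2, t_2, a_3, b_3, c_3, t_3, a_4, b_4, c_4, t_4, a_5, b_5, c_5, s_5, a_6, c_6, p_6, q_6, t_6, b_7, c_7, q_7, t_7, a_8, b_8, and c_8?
a_1 = 5.5
b_1 = 13.5
c_1 = 0.25
p_1 = 3
t_1 = 8.25
a_2 = 14
b_2 = 14.5
c_2 = 2
t_2 = 5.5
a_3 = 8.75
b_3 = 1.75
c_3 = 5.25
t_3 = 7.25
a_4 = 4.75
b_4 = 9
c_4 = 3
t_4 = 5
a_5 = 9
b_5 = 16.25
c_5 = 13
s_5 = 2.5
a_6 = 17
c_6 = 8.5
p_6 = 2.75
q_6 = 3.5
t_6 = 7.75
b_7 = 3.25
c_7 = 2
q_7 = 2.5
t_7 = 3.75
a_8 = 13.25
b_8 = 16
c_8 = 9.5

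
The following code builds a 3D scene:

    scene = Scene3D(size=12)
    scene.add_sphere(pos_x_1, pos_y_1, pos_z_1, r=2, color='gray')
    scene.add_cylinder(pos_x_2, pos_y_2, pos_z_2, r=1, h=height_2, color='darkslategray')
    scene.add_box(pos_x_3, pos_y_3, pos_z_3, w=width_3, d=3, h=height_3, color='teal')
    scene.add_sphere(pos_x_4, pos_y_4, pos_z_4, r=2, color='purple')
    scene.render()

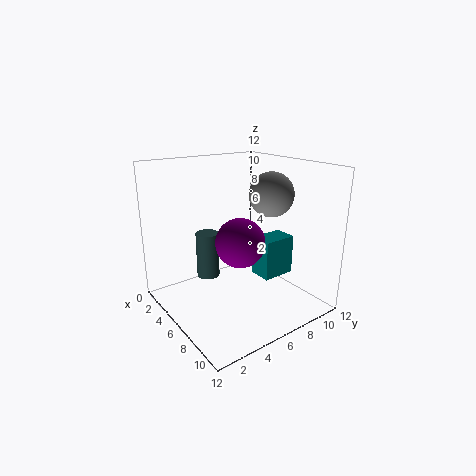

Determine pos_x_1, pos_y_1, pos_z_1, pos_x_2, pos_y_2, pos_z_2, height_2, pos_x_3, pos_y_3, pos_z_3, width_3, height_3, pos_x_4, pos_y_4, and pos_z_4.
pos_x_1 = 5.5, pos_y_1 = 10, pos_z_1 = 9, pos_x_2 = 3.5, pos_y_2 = 4.5, pos_z_2 = 2, height_2 = 4, pos_x_3 = 5.5, pos_y_3 = 8, pos_z_3 = 2, width_3 = 2, height_3 = 3.5, pos_x_4 = 7, pos_y_4 = 5.5, pos_z_4 = 6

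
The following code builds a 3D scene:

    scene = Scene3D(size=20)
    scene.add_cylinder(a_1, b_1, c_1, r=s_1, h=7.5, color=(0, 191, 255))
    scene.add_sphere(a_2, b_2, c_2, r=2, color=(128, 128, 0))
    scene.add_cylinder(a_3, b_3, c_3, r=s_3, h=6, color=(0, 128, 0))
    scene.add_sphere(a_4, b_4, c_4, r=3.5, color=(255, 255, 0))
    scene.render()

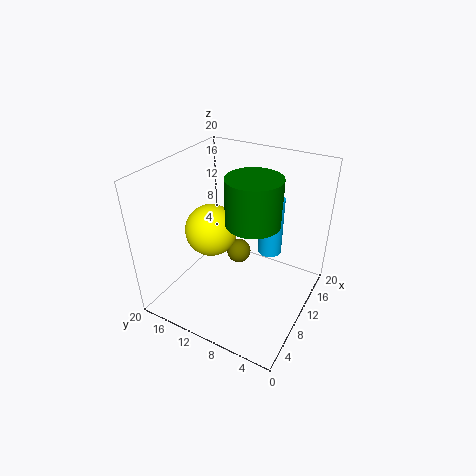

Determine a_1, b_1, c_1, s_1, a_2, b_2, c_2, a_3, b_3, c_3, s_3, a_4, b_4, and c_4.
a_1 = 9.5
b_1 = 5
c_1 = 10
s_1 = 1.5
a_2 = 16.5
b_2 = 13.5
c_2 = 2.5
a_3 = 8.5
b_3 = 7
c_3 = 14
s_3 = 3.5
a_4 = 8
b_4 = 13
c_4 = 11.5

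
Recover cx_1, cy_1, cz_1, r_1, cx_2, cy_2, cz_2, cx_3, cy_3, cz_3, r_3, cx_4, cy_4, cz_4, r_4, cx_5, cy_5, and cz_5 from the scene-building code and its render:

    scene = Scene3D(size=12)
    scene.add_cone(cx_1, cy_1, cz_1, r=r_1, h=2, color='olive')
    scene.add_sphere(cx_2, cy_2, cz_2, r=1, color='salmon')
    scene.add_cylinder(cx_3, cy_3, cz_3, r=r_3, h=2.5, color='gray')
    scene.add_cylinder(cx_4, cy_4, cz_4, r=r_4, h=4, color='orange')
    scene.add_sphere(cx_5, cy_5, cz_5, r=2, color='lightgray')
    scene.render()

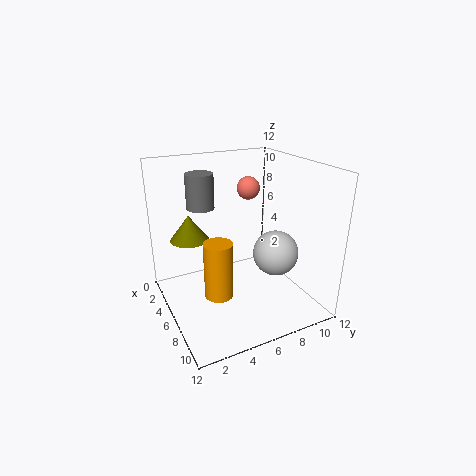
cx_1 = 5.5, cy_1 = 2, cz_1 = 6.5, r_1 = 1.5, cx_2 = 4, cy_2 = 8, cz_2 = 9.5, cx_3 = 7, cy_3 = 2.5, cz_3 = 9.5, r_3 = 1, cx_4 = 10, cy_4 = 2.5, cz_4 = 4, r_4 = 1, cx_5 = 6.5, cy_5 = 9.5, cz_5 = 4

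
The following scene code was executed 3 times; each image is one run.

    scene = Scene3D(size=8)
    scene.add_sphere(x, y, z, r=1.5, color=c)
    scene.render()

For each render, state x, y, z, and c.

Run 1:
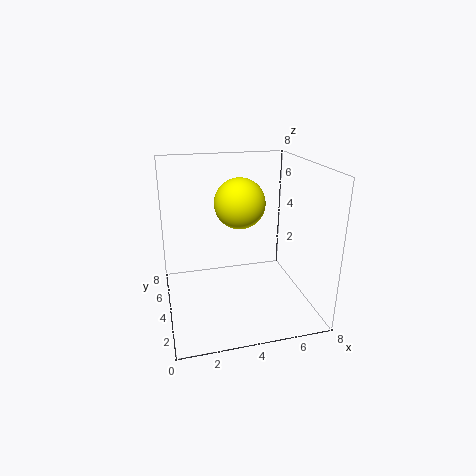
x = 4.5; y = 5.5; z = 5.5; c = 'yellow'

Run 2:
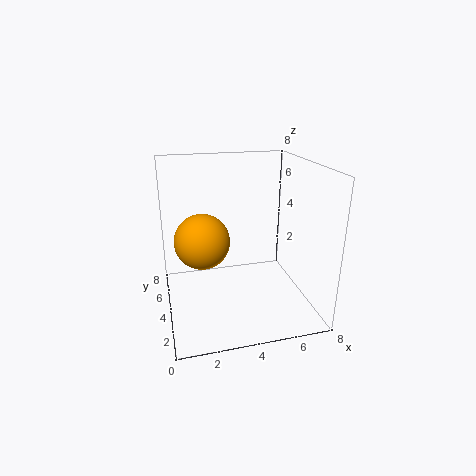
x = 2; y = 4; z = 4; c = 'orange'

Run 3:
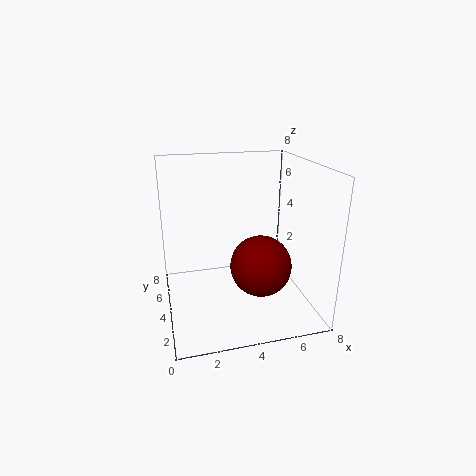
x = 4.5; y = 1.5; z = 3.5; c = 'maroon'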